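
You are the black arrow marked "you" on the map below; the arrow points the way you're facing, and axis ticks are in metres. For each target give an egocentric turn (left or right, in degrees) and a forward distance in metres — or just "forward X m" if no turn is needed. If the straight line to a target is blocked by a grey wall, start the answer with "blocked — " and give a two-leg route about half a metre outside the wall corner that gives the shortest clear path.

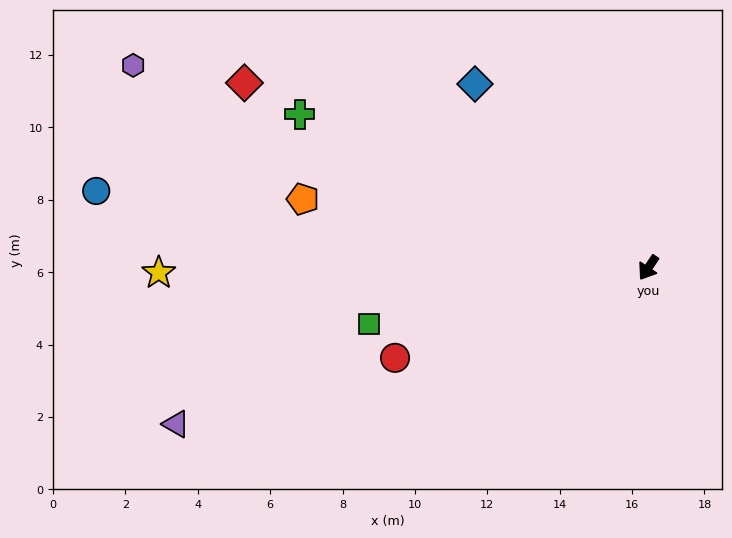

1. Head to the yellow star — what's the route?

turn right 56°, forward 13.5 m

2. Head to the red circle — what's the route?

turn right 37°, forward 7.4 m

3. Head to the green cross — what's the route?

turn right 80°, forward 10.5 m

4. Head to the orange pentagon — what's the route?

turn right 67°, forward 9.7 m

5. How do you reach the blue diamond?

turn right 103°, forward 7.0 m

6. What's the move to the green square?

turn right 45°, forward 7.9 m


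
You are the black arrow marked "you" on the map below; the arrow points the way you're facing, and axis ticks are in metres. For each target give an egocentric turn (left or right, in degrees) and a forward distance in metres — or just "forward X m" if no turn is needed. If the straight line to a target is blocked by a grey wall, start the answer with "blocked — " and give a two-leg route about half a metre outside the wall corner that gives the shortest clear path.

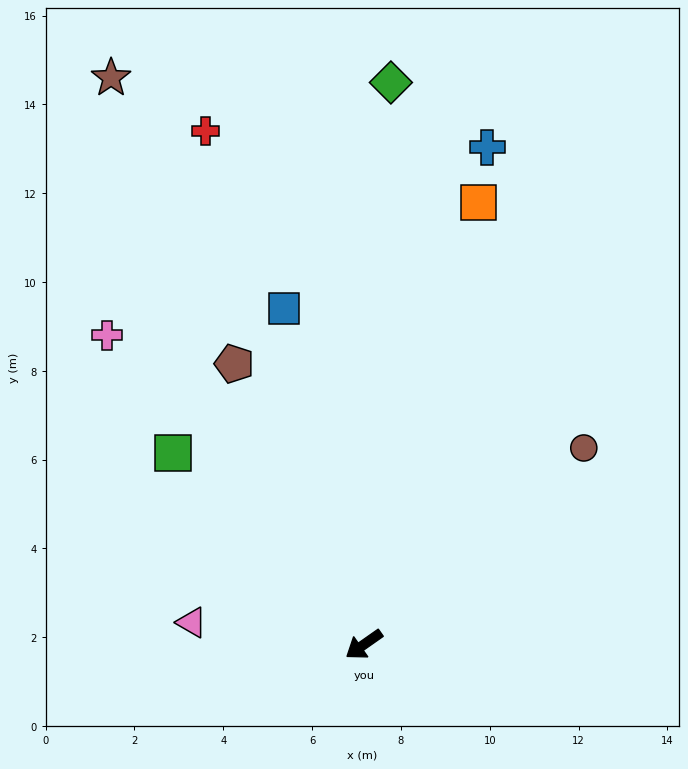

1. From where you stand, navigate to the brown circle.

turn right 173°, forward 6.6 m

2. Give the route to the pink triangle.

turn right 42°, forward 3.9 m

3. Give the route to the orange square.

turn right 140°, forward 10.3 m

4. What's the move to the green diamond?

turn right 128°, forward 12.7 m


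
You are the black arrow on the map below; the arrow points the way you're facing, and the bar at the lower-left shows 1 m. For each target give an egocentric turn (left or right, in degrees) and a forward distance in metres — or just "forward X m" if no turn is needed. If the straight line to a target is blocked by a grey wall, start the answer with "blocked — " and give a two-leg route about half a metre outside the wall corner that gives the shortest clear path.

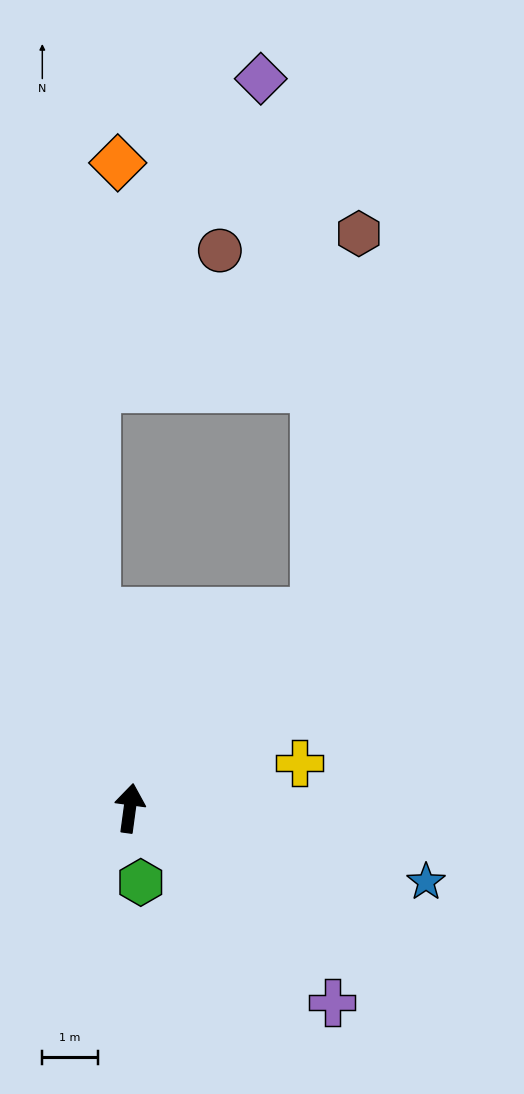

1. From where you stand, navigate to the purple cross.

turn right 126°, forward 5.0 m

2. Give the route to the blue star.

turn right 96°, forward 5.5 m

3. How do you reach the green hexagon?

turn right 164°, forward 1.3 m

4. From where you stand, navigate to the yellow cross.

turn right 67°, forward 3.2 m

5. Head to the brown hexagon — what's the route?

blocked — turn right 35°, forward 4.8 m, then turn left 36°, forward 6.8 m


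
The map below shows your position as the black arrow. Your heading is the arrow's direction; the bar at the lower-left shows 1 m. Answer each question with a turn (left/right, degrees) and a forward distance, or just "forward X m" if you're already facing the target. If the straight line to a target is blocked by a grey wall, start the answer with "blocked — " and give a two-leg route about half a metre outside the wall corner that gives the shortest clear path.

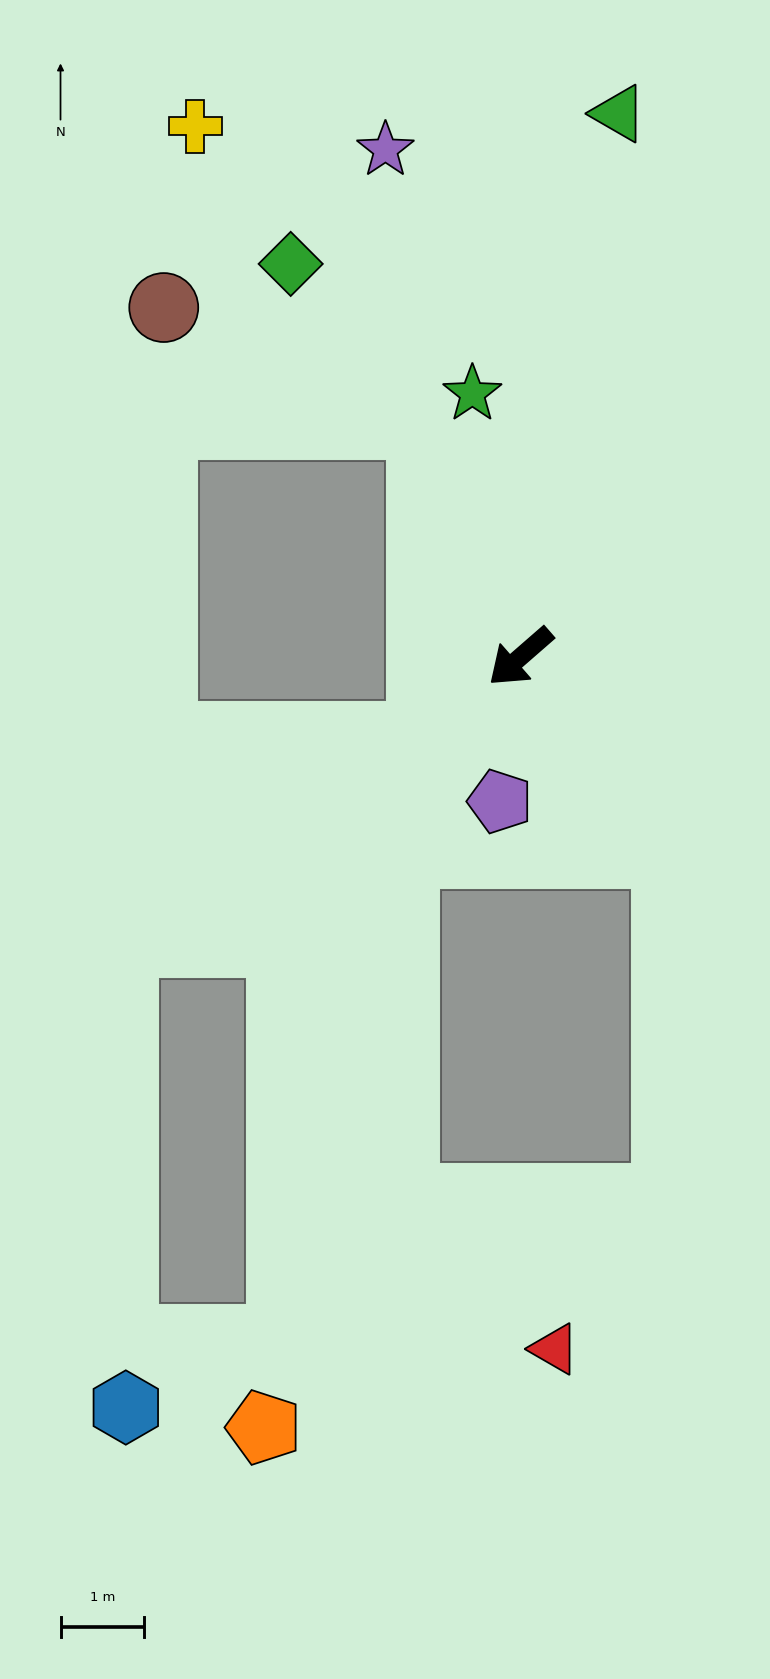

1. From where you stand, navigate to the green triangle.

turn right 141°, forward 6.6 m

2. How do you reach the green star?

turn right 121°, forward 3.2 m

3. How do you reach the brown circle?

blocked — turn right 108°, forward 3.0 m, then turn left 43°, forward 3.4 m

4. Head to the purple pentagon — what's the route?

turn left 41°, forward 1.8 m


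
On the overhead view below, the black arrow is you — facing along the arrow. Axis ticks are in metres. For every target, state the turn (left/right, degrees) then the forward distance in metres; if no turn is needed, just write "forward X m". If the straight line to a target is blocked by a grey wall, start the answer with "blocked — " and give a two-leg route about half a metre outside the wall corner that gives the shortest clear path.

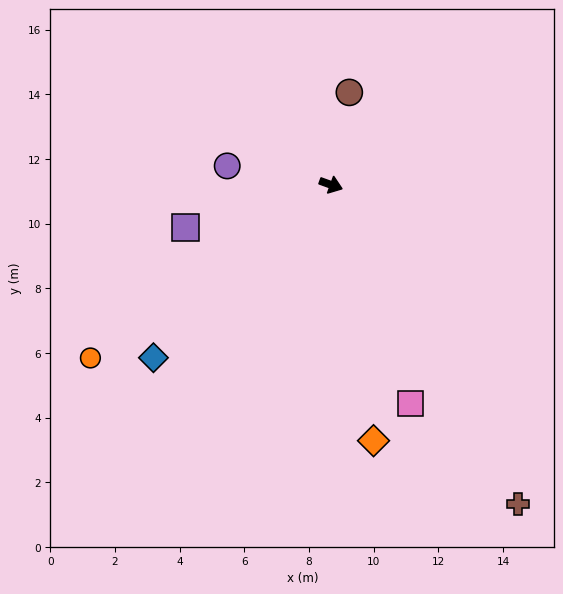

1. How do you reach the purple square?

turn right 144°, forward 4.7 m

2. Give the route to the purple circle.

turn right 170°, forward 3.3 m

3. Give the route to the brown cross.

turn right 40°, forward 11.4 m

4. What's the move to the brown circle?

turn left 99°, forward 2.9 m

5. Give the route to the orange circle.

turn right 124°, forward 9.2 m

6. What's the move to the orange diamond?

turn right 61°, forward 8.0 m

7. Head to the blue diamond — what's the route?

turn right 116°, forward 7.7 m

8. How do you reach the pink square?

turn right 50°, forward 7.2 m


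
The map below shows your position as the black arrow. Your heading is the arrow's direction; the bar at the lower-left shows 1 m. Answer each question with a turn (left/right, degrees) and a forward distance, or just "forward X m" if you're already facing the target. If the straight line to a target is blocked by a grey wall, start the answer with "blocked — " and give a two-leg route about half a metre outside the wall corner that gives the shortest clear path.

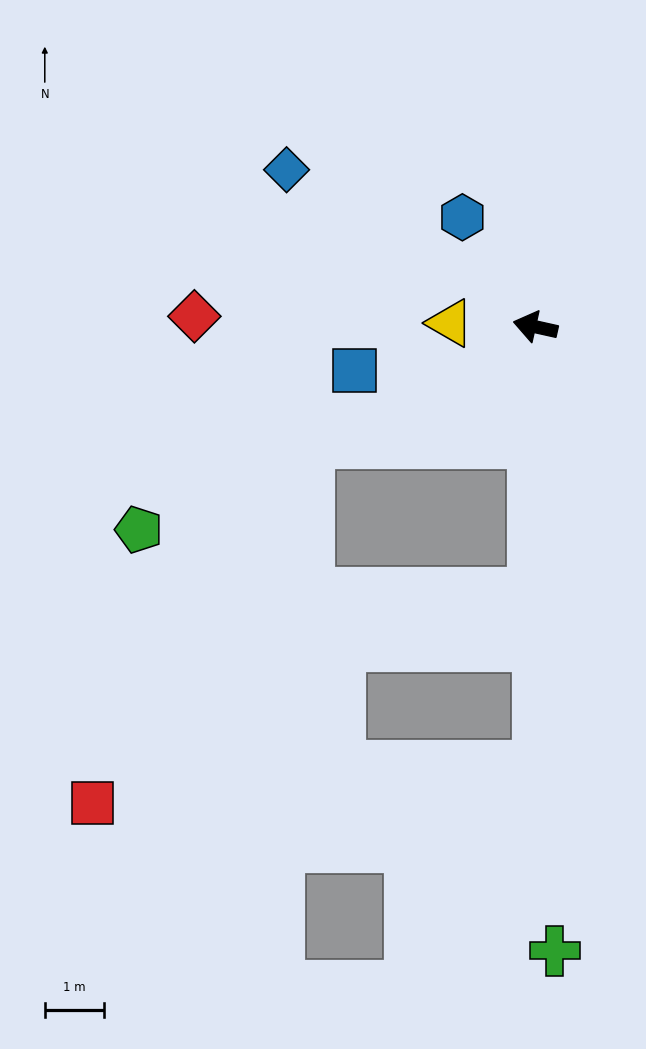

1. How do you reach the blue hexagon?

turn right 44°, forward 2.2 m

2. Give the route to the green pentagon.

turn left 40°, forward 7.5 m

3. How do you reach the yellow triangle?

turn left 10°, forward 1.4 m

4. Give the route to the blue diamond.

turn right 20°, forward 5.0 m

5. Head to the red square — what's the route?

blocked — turn left 40°, forward 4.3 m, then turn left 32°, forward 7.1 m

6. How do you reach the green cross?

turn left 104°, forward 10.5 m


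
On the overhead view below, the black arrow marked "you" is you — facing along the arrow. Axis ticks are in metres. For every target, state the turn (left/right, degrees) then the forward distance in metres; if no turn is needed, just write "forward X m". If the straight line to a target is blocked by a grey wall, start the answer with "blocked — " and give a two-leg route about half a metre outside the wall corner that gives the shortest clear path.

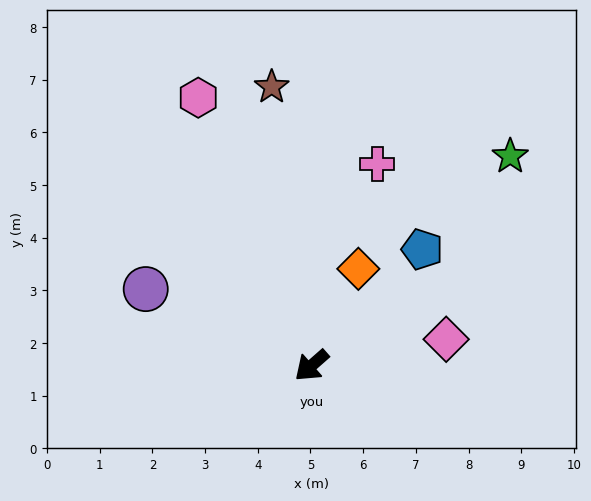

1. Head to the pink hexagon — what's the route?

turn right 108°, forward 5.5 m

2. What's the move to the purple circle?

turn right 66°, forward 3.5 m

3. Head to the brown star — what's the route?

turn right 123°, forward 5.3 m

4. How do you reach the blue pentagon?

turn right 175°, forward 3.0 m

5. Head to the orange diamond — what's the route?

turn right 157°, forward 2.0 m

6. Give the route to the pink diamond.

turn left 150°, forward 2.6 m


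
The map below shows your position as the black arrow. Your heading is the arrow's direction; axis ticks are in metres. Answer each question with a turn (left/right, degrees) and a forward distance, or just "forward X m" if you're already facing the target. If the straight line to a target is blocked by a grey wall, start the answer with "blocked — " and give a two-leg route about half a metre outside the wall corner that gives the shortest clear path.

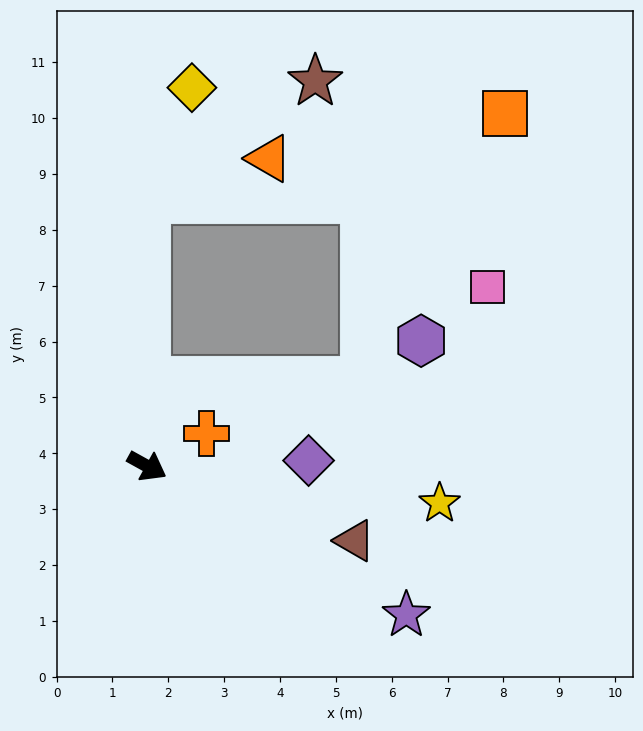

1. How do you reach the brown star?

blocked — turn left 119°, forward 4.8 m, then turn right 55°, forward 3.7 m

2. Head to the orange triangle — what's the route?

blocked — turn left 119°, forward 4.8 m, then turn right 71°, forward 2.3 m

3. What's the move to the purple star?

forward 5.4 m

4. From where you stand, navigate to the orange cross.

turn left 57°, forward 1.2 m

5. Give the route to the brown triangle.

turn left 9°, forward 3.9 m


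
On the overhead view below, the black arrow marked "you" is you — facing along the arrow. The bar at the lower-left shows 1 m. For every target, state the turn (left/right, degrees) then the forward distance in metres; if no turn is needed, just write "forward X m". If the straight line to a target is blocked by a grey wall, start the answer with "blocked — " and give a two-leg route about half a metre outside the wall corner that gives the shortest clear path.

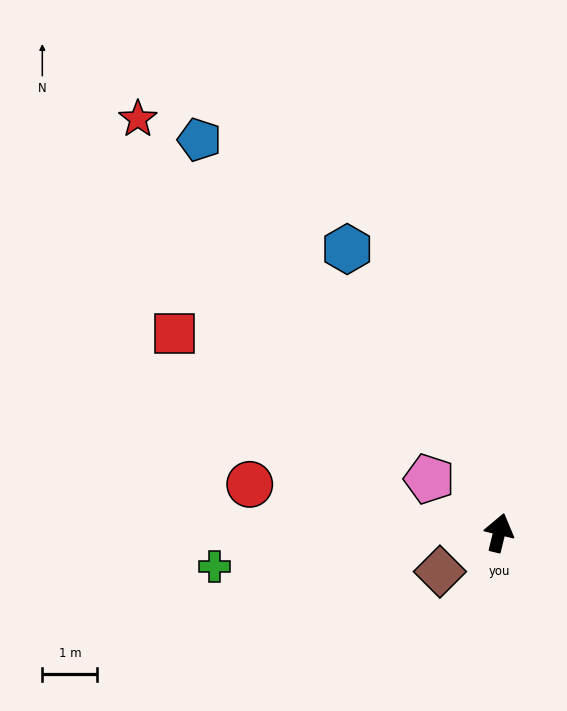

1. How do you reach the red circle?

turn left 93°, forward 4.6 m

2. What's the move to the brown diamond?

turn left 137°, forward 1.3 m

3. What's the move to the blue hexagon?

turn left 42°, forward 5.8 m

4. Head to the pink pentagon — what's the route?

turn left 66°, forward 1.6 m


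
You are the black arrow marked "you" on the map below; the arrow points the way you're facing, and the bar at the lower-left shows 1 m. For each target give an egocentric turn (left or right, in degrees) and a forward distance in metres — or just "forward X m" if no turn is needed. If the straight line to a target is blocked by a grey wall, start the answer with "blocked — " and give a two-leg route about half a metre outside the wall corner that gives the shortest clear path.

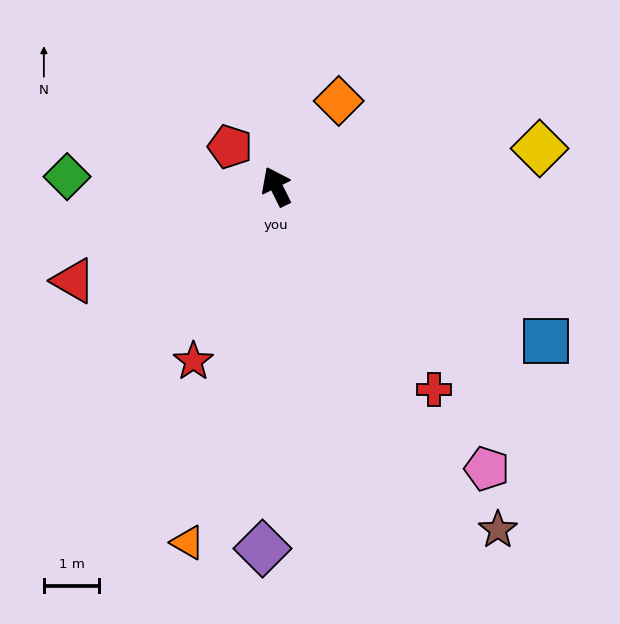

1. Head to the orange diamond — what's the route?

turn right 62°, forward 1.9 m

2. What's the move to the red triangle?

turn left 89°, forward 4.0 m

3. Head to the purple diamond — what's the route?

turn left 151°, forward 6.6 m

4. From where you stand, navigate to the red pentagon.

turn left 23°, forward 1.1 m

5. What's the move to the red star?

turn left 128°, forward 3.5 m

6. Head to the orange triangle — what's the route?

turn left 140°, forward 6.6 m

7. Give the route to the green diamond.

turn left 61°, forward 3.8 m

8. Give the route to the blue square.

turn right 146°, forward 5.6 m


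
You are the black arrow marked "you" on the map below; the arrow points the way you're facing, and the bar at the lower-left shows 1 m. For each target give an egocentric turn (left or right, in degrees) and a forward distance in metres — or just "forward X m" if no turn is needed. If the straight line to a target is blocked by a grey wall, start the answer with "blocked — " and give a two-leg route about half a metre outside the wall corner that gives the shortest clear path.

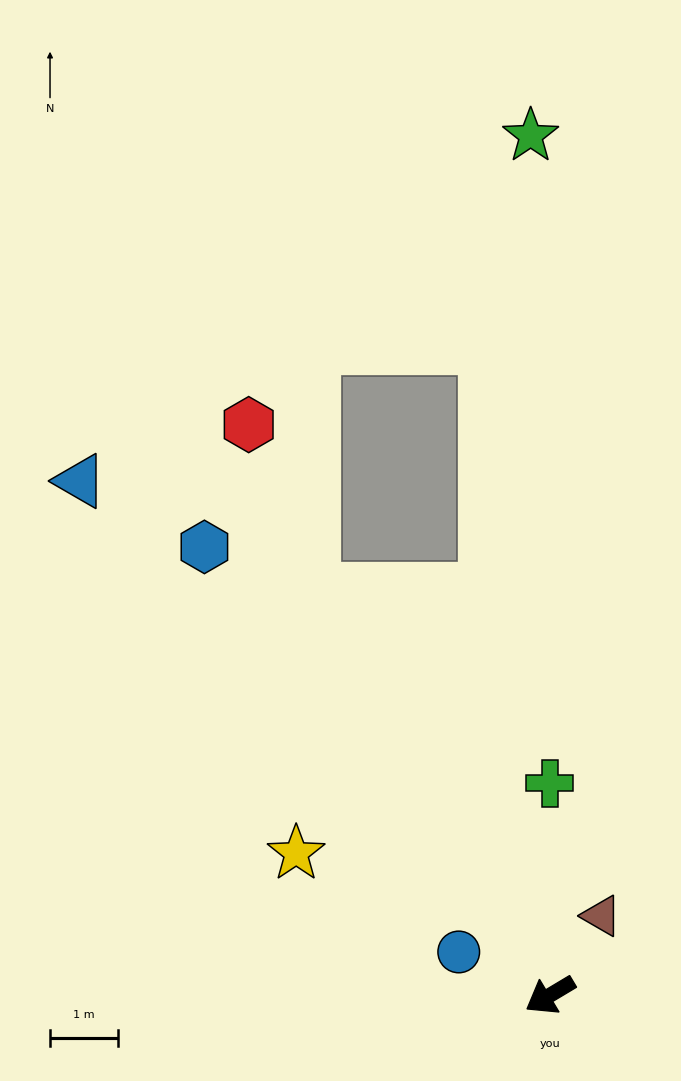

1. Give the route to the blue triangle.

turn right 78°, forward 10.2 m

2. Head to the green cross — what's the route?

turn right 121°, forward 3.1 m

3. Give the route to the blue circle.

turn right 56°, forward 1.5 m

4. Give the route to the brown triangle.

turn right 154°, forward 1.4 m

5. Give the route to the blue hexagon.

turn right 83°, forward 8.3 m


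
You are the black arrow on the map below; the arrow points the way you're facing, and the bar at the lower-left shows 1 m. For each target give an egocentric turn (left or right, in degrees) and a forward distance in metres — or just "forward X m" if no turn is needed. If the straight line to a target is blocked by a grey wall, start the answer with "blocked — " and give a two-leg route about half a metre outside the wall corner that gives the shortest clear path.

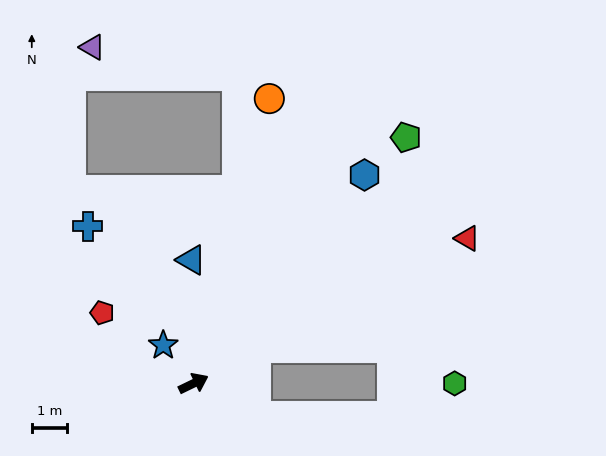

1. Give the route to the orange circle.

turn left 49°, forward 8.3 m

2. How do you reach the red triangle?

turn left 2°, forward 8.7 m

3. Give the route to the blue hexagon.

turn left 25°, forward 7.6 m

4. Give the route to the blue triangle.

turn left 65°, forward 3.5 m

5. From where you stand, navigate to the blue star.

turn left 103°, forward 1.4 m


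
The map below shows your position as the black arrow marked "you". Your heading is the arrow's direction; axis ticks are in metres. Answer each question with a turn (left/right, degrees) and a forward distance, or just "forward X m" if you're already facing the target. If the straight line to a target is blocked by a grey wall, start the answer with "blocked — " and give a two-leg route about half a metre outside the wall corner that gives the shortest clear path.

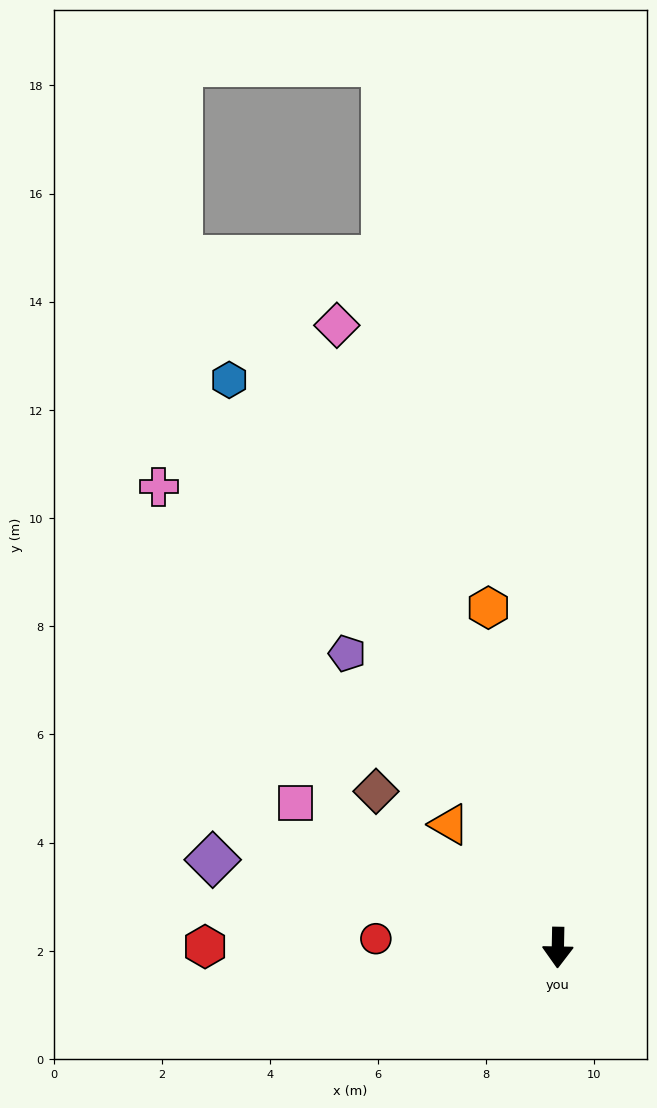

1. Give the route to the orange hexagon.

turn right 167°, forward 6.4 m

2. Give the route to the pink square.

turn right 118°, forward 5.5 m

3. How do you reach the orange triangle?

turn right 138°, forward 3.0 m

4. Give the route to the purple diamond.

turn right 103°, forward 6.6 m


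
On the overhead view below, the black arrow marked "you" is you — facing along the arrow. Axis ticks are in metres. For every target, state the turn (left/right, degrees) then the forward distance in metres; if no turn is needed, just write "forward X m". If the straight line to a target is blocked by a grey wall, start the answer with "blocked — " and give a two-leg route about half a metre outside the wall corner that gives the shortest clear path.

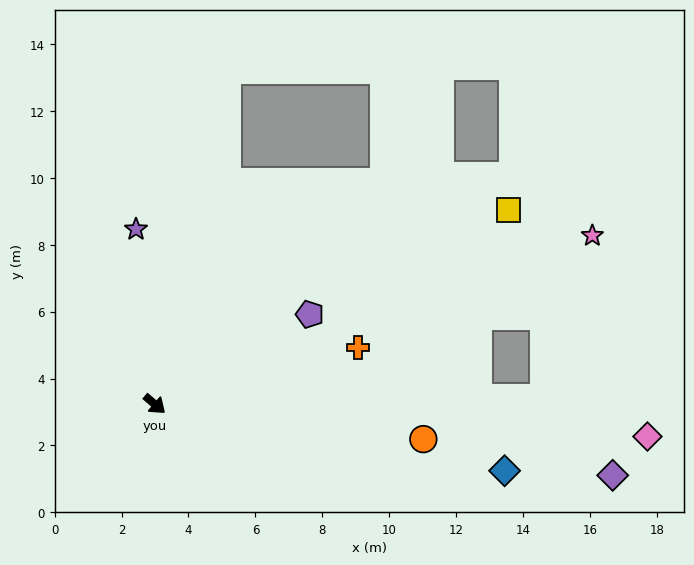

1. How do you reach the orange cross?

turn left 56°, forward 6.3 m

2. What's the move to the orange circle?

turn left 33°, forward 8.1 m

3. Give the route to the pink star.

turn left 62°, forward 14.0 m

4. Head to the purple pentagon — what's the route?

turn left 71°, forward 5.4 m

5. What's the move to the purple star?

turn left 137°, forward 5.3 m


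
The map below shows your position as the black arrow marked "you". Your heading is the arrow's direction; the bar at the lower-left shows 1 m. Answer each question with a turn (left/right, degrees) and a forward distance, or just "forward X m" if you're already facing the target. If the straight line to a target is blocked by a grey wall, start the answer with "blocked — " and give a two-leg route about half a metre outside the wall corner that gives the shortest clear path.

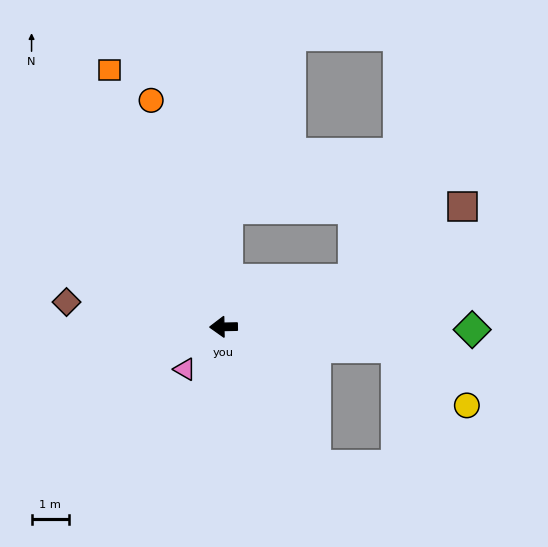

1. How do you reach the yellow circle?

blocked — turn left 172°, forward 4.7 m, then turn right 33°, forward 2.4 m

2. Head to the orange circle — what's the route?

turn right 73°, forward 6.3 m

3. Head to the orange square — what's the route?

turn right 67°, forward 7.5 m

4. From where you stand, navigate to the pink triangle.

turn left 47°, forward 1.5 m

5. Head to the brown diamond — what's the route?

turn right 10°, forward 4.2 m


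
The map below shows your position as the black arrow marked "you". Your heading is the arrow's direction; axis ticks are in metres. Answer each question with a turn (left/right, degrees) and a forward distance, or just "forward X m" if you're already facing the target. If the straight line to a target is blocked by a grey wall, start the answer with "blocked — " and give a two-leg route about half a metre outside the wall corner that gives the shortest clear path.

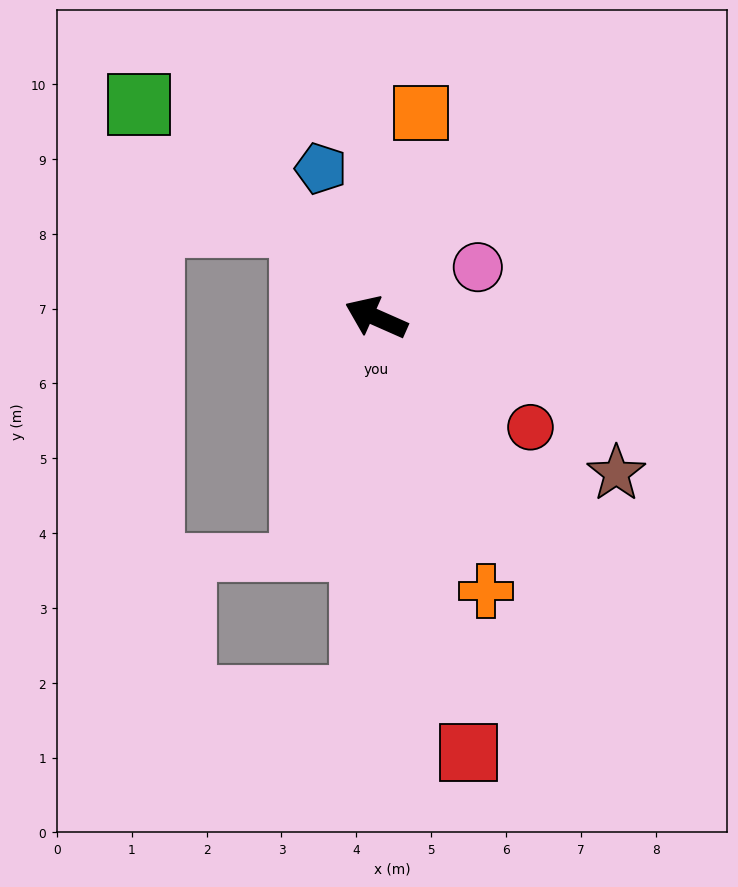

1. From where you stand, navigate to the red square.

turn left 126°, forward 5.9 m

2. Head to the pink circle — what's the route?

turn right 130°, forward 1.5 m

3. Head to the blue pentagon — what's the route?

turn right 46°, forward 2.1 m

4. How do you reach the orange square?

turn right 79°, forward 2.8 m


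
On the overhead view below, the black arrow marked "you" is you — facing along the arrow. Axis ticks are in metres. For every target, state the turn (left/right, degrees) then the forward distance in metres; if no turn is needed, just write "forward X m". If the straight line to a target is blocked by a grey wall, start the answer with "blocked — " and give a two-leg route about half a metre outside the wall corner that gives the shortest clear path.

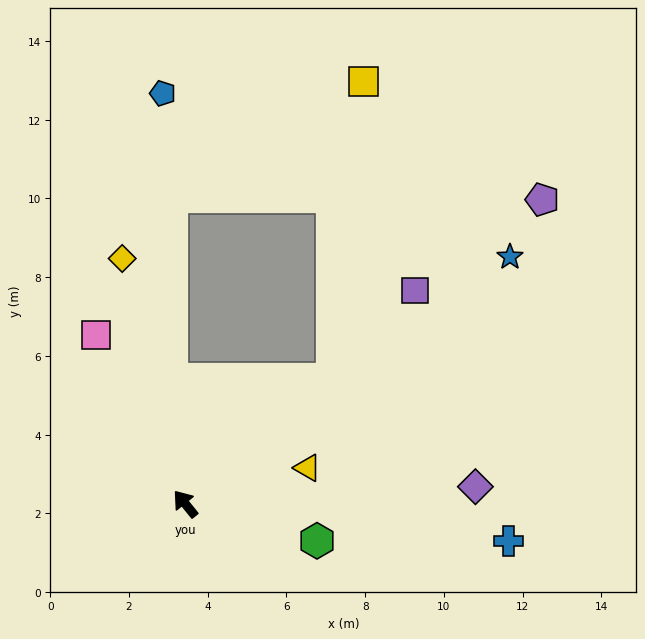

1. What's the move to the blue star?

turn right 92°, forward 10.4 m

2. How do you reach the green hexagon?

turn right 145°, forward 3.5 m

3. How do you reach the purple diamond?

turn right 126°, forward 7.4 m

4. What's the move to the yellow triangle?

turn right 113°, forward 3.2 m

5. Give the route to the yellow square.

blocked — turn right 89°, forward 4.9 m, then turn left 44°, forward 7.6 m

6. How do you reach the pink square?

turn right 11°, forward 4.8 m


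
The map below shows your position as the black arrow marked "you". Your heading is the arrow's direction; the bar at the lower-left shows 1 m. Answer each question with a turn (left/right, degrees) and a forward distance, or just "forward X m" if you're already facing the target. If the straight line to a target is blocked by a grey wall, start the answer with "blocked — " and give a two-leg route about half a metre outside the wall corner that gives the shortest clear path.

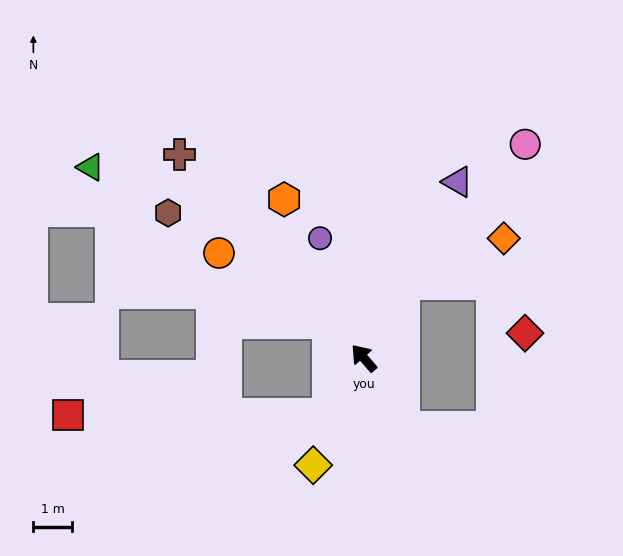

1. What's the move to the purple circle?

turn right 21°, forward 3.3 m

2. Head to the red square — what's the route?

blocked — turn left 107°, forward 1.7 m, then turn right 58°, forward 6.6 m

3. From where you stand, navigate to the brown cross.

forward 7.0 m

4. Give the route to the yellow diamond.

turn left 114°, forward 3.0 m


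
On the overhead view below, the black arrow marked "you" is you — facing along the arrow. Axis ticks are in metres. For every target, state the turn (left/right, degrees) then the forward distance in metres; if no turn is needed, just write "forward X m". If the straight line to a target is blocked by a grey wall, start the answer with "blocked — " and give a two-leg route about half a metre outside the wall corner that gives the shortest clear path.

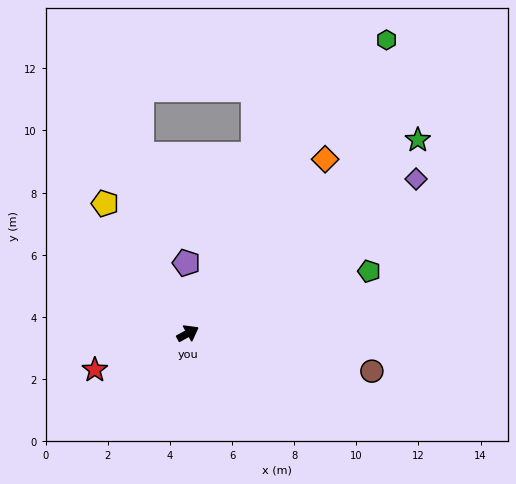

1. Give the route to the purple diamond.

turn left 5°, forward 8.9 m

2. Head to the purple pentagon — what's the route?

turn left 62°, forward 2.3 m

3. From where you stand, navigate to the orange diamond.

turn left 23°, forward 7.1 m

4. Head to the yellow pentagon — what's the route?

turn left 94°, forward 5.0 m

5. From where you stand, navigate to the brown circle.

turn right 40°, forward 6.0 m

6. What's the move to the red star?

turn left 173°, forward 3.2 m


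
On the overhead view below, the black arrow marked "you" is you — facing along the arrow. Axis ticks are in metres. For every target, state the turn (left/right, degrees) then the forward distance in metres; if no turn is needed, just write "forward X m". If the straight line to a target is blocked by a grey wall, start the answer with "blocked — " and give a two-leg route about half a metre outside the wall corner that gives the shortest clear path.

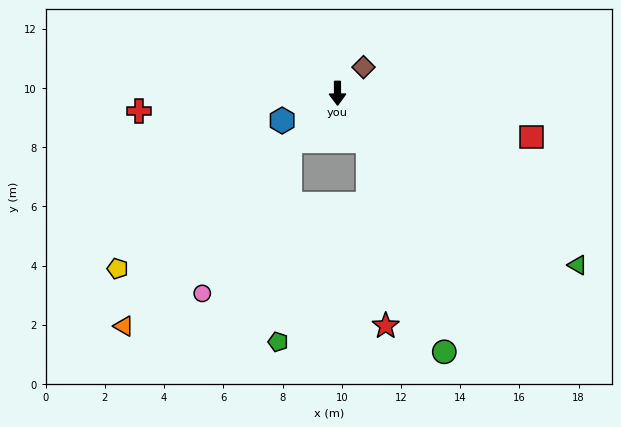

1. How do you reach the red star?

blocked — turn left 32°, forward 1.9 m, then turn right 27°, forward 6.3 m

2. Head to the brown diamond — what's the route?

turn left 135°, forward 1.2 m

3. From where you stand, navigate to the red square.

turn left 77°, forward 6.7 m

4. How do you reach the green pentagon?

blocked — turn right 45°, forward 2.3 m, then turn left 41°, forward 6.8 m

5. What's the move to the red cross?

turn right 85°, forward 6.7 m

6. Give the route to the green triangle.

turn left 54°, forward 10.0 m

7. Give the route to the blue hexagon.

turn right 64°, forward 2.1 m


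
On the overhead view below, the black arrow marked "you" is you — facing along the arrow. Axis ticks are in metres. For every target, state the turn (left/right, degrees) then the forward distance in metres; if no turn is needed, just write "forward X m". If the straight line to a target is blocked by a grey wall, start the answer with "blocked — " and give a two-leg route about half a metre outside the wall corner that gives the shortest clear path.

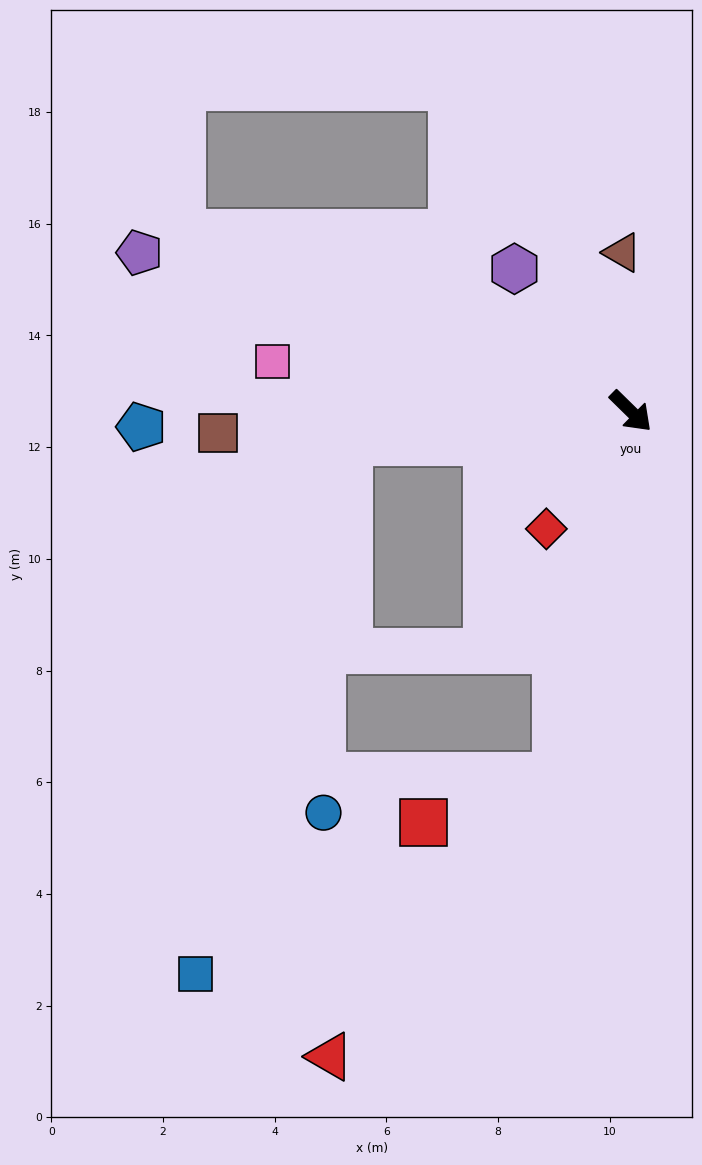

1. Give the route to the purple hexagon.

turn left 174°, forward 3.3 m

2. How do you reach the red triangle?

blocked — turn right 57°, forward 6.7 m, then turn right 27°, forward 6.4 m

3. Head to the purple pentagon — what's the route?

turn right 153°, forward 9.2 m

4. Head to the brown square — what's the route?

turn right 133°, forward 7.4 m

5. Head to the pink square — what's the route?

turn right 143°, forward 6.5 m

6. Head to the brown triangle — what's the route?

turn left 138°, forward 2.8 m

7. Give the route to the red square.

blocked — turn right 57°, forward 6.7 m, then turn right 59°, forward 2.5 m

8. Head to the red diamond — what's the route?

turn right 81°, forward 2.6 m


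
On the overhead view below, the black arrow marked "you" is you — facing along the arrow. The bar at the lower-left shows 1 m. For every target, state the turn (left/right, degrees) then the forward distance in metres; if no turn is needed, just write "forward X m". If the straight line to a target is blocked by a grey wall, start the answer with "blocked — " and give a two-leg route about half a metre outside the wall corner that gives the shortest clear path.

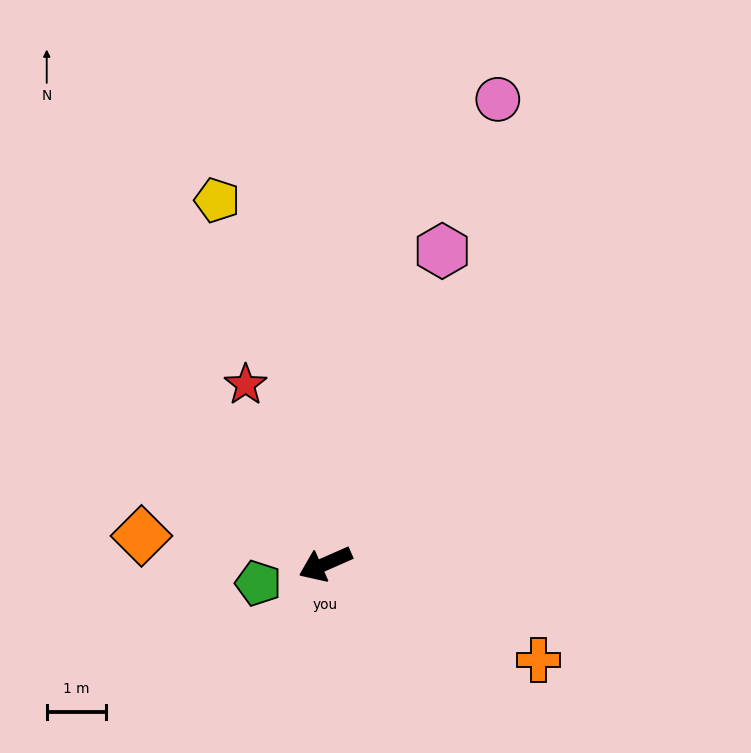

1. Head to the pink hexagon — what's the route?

turn right 134°, forward 5.6 m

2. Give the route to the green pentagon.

turn right 8°, forward 1.2 m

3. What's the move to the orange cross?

turn left 132°, forward 3.9 m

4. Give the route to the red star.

turn right 90°, forward 3.3 m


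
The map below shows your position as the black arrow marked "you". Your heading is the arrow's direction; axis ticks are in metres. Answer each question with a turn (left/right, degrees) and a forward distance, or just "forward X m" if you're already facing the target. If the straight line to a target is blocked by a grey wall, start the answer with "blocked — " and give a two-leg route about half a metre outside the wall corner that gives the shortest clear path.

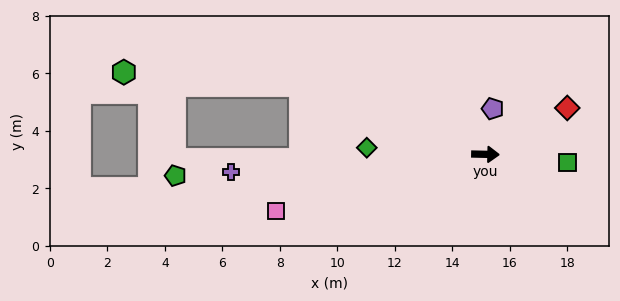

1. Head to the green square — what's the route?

turn right 4°, forward 2.9 m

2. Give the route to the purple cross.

turn right 175°, forward 8.9 m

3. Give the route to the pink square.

turn right 163°, forward 7.6 m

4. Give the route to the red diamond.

turn left 31°, forward 3.3 m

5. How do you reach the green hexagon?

blocked — turn left 161°, forward 6.8 m, then turn left 16°, forward 6.2 m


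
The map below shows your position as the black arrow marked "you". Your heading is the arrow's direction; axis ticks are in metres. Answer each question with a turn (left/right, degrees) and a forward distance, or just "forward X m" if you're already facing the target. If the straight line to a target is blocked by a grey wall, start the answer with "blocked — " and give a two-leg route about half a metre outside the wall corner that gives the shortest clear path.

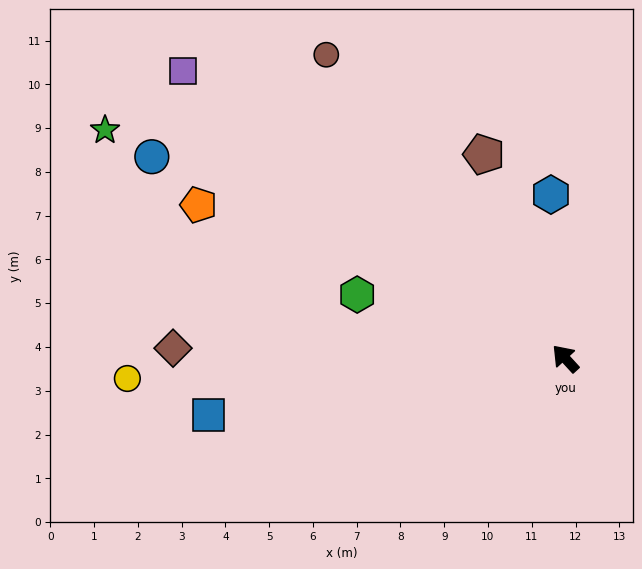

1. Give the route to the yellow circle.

turn left 50°, forward 10.0 m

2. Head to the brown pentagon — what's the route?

turn right 21°, forward 5.0 m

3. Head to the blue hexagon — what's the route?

turn right 37°, forward 3.8 m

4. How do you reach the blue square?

turn left 57°, forward 8.3 m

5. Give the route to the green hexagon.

turn left 30°, forward 5.0 m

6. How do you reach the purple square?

turn left 11°, forward 10.9 m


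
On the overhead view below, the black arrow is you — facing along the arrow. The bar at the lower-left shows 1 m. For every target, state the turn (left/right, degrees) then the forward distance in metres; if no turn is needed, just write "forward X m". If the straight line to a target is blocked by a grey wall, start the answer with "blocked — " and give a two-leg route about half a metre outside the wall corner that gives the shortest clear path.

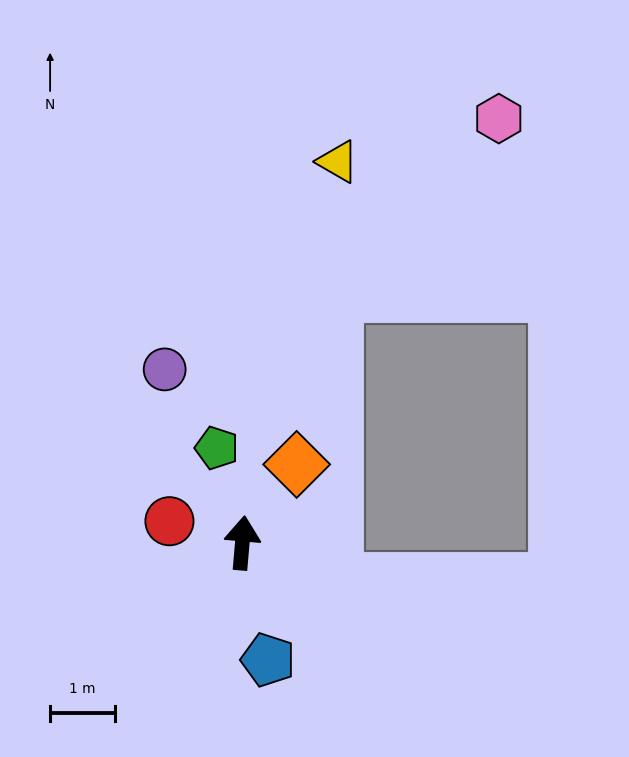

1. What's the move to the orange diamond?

turn right 30°, forward 1.5 m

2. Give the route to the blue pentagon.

turn right 163°, forward 1.8 m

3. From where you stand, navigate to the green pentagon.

turn left 20°, forward 1.5 m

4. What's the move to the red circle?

turn left 78°, forward 1.2 m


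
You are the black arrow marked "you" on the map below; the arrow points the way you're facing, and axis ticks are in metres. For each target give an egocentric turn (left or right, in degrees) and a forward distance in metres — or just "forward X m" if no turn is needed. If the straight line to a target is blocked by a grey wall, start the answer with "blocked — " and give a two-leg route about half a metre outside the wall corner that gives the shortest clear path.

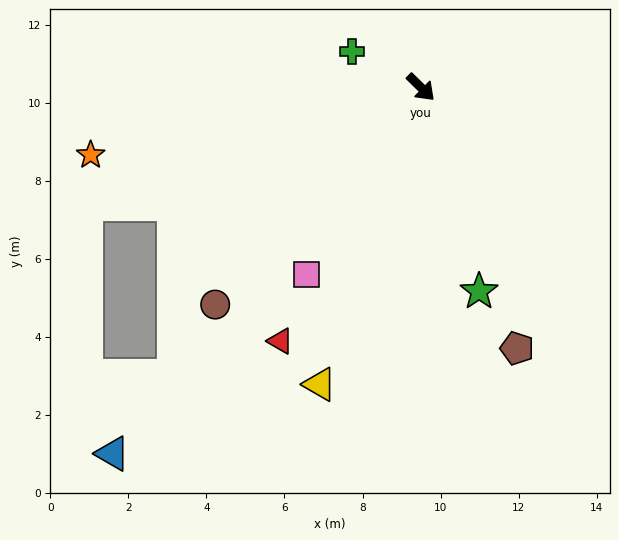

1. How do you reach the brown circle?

turn right 89°, forward 7.7 m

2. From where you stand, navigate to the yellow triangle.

turn right 64°, forward 8.0 m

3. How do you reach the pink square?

turn right 77°, forward 5.6 m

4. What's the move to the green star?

turn right 30°, forward 5.4 m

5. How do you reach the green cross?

turn right 163°, forward 2.0 m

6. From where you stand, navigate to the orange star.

turn right 124°, forward 8.6 m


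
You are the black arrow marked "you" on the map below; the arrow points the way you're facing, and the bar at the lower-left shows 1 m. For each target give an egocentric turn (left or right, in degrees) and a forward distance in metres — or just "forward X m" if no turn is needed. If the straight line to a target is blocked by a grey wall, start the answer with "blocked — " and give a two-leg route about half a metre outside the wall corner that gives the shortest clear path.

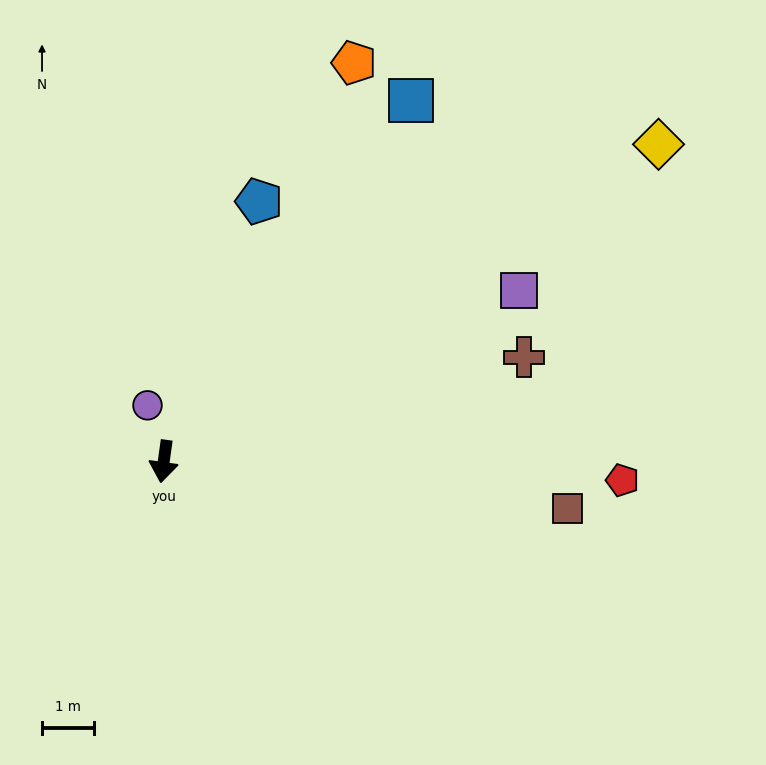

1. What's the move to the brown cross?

turn left 114°, forward 7.2 m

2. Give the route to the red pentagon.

turn left 96°, forward 8.8 m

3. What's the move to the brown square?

turn left 91°, forward 7.8 m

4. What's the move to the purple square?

turn left 124°, forward 7.6 m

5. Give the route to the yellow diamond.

turn left 131°, forward 11.3 m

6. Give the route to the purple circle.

turn right 156°, forward 1.1 m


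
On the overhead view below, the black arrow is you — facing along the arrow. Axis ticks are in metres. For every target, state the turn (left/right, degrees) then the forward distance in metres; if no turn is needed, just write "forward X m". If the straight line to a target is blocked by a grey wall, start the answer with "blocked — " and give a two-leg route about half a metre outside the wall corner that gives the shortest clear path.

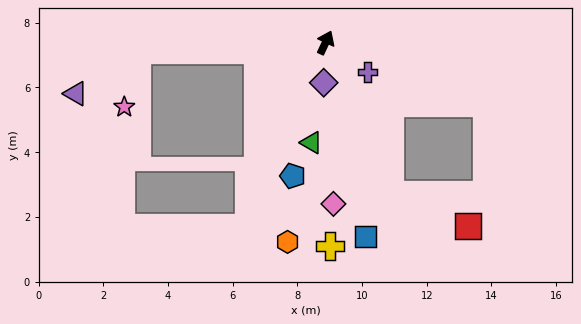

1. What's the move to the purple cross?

turn right 100°, forward 1.6 m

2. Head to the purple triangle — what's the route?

blocked — turn left 117°, forward 5.8 m, then turn left 33°, forward 2.3 m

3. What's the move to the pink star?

blocked — turn left 117°, forward 5.8 m, then turn left 74°, forward 1.8 m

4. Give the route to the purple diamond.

turn right 158°, forward 1.2 m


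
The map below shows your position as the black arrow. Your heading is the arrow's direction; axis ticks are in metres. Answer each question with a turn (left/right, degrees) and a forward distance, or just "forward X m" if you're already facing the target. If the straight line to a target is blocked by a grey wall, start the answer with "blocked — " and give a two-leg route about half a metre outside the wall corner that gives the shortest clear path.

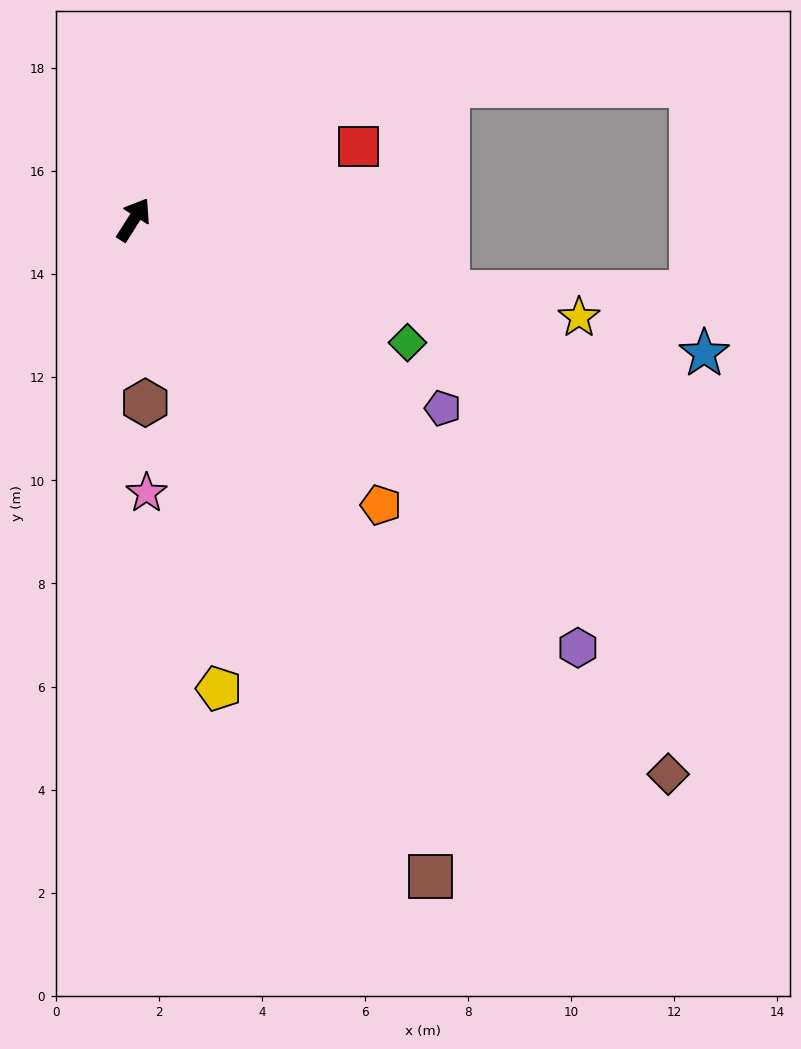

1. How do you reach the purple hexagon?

turn right 102°, forward 12.0 m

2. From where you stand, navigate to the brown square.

turn right 123°, forward 14.0 m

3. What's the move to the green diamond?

turn right 82°, forward 5.8 m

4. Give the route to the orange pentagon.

turn right 107°, forward 7.3 m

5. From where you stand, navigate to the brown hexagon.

turn right 144°, forward 3.6 m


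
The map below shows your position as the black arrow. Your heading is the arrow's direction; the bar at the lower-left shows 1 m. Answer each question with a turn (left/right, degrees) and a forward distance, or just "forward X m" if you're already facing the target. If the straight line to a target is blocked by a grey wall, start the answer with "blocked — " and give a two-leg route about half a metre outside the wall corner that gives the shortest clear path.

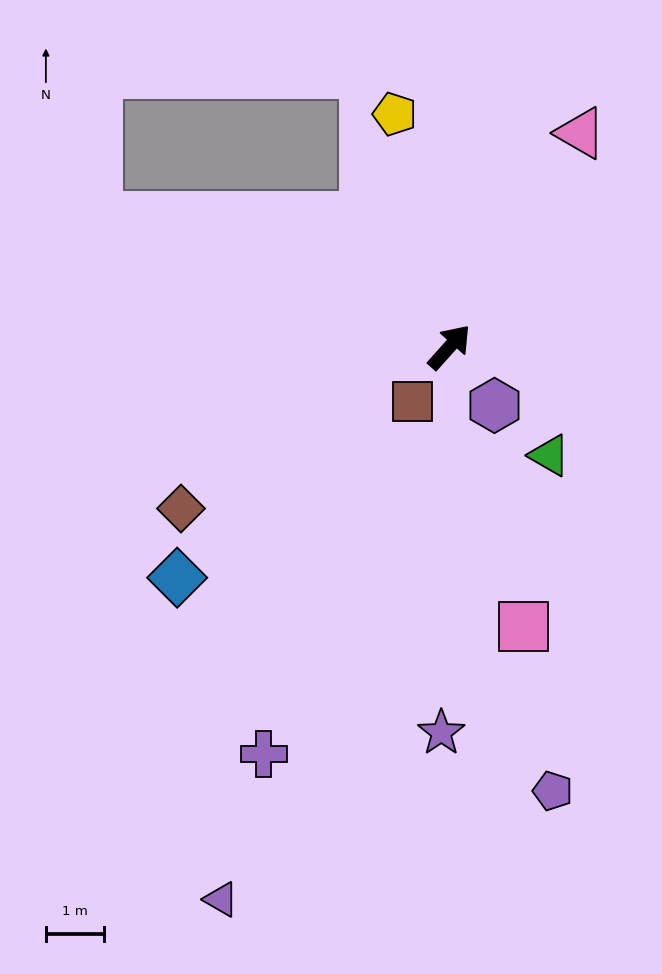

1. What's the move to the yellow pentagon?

turn left 55°, forward 4.1 m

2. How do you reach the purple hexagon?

turn right 101°, forward 1.3 m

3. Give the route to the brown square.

turn right 172°, forward 1.1 m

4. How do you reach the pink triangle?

turn left 10°, forward 4.3 m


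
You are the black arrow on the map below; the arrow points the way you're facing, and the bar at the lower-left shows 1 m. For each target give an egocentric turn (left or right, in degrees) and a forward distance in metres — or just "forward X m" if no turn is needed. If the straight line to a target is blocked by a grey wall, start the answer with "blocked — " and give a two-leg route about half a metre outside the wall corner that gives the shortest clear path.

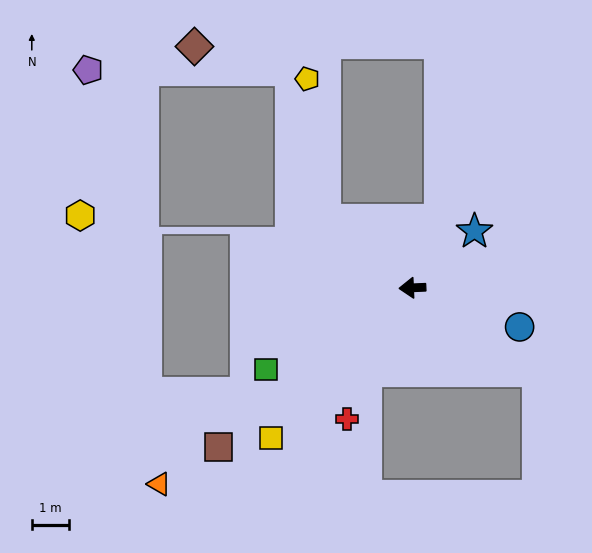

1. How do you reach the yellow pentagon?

blocked — turn right 40°, forward 2.9 m, then turn right 45°, forward 3.8 m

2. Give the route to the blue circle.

turn left 157°, forward 3.0 m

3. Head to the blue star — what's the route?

turn right 140°, forward 2.2 m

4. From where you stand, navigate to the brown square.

turn left 37°, forward 6.7 m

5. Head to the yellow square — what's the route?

turn left 44°, forward 5.5 m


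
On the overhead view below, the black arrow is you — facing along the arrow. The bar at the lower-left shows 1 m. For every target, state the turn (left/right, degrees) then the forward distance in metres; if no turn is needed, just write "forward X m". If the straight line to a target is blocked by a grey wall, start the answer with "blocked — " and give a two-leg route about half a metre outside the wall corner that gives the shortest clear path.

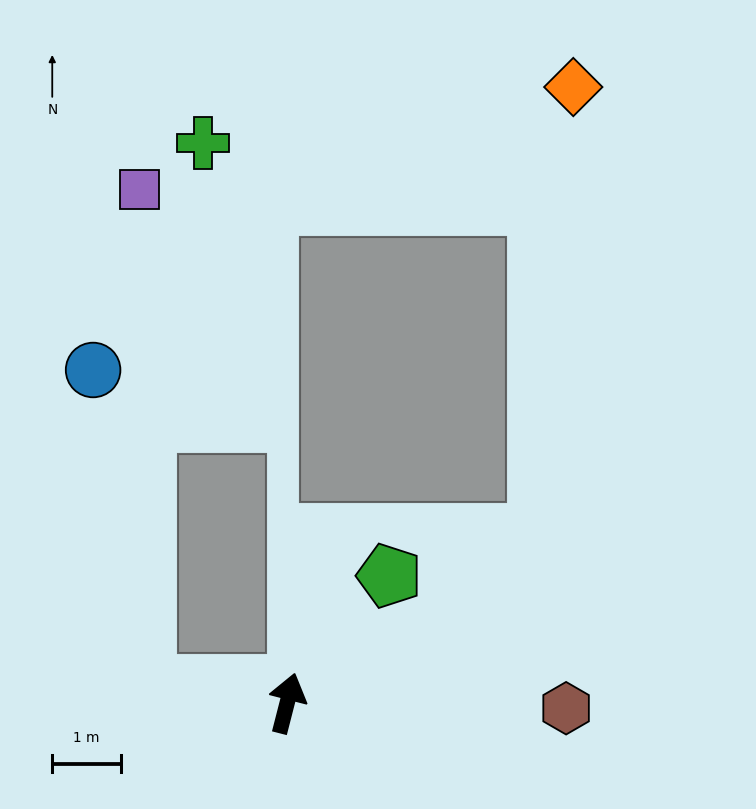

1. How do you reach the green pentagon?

turn right 24°, forward 2.4 m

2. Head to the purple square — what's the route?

blocked — turn left 97°, forward 2.1 m, then turn right 82°, forward 7.2 m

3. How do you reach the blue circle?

blocked — turn left 97°, forward 2.1 m, then turn right 73°, forward 4.6 m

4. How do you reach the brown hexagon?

turn right 77°, forward 4.0 m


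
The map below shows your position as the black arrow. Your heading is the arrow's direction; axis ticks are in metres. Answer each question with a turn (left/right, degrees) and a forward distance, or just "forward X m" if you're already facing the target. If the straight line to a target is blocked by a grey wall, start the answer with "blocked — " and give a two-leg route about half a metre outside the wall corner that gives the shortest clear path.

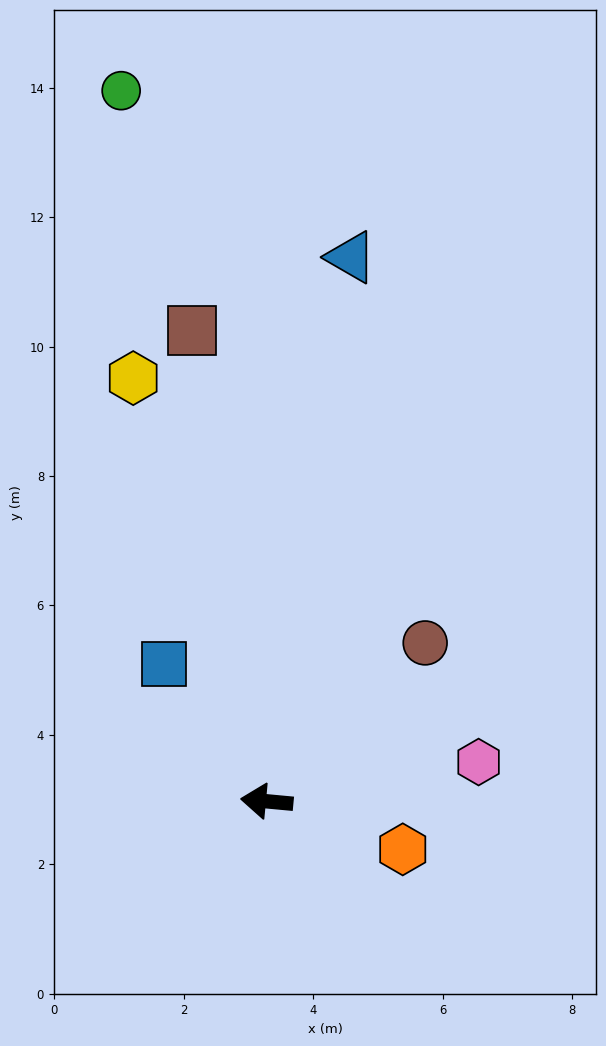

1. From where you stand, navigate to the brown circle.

turn right 130°, forward 3.5 m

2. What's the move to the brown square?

turn right 76°, forward 7.4 m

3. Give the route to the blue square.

turn right 48°, forward 2.7 m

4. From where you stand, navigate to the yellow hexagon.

turn right 67°, forward 6.9 m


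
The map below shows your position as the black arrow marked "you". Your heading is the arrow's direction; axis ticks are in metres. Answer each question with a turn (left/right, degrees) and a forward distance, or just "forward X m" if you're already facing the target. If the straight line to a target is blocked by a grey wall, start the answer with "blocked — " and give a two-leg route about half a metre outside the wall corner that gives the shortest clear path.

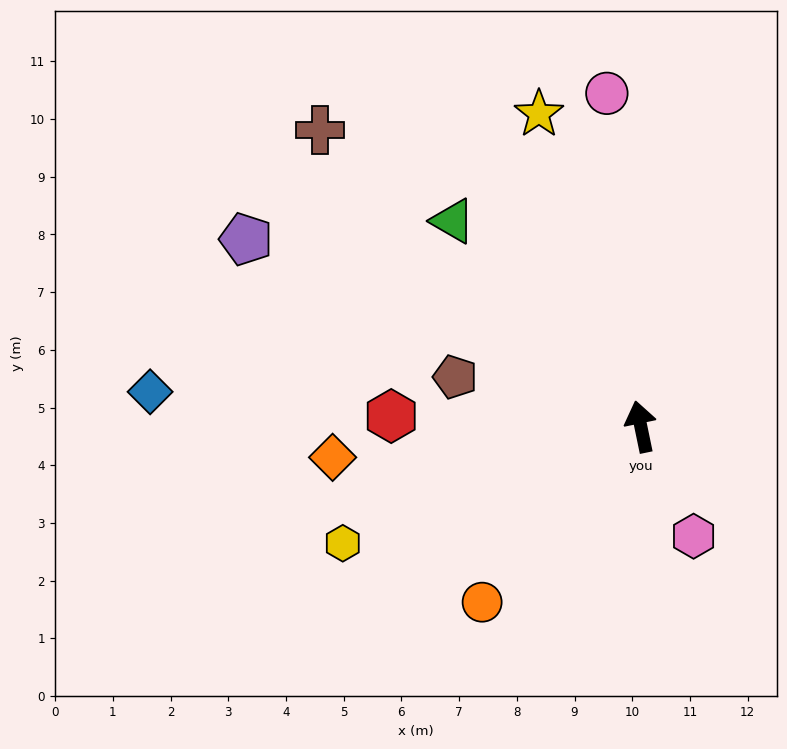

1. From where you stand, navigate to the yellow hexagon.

turn left 100°, forward 5.5 m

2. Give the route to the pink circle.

turn right 6°, forward 5.8 m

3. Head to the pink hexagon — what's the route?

turn right 166°, forward 2.1 m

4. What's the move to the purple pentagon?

turn left 53°, forward 7.6 m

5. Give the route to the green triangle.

turn left 31°, forward 4.8 m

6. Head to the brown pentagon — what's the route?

turn left 63°, forward 3.3 m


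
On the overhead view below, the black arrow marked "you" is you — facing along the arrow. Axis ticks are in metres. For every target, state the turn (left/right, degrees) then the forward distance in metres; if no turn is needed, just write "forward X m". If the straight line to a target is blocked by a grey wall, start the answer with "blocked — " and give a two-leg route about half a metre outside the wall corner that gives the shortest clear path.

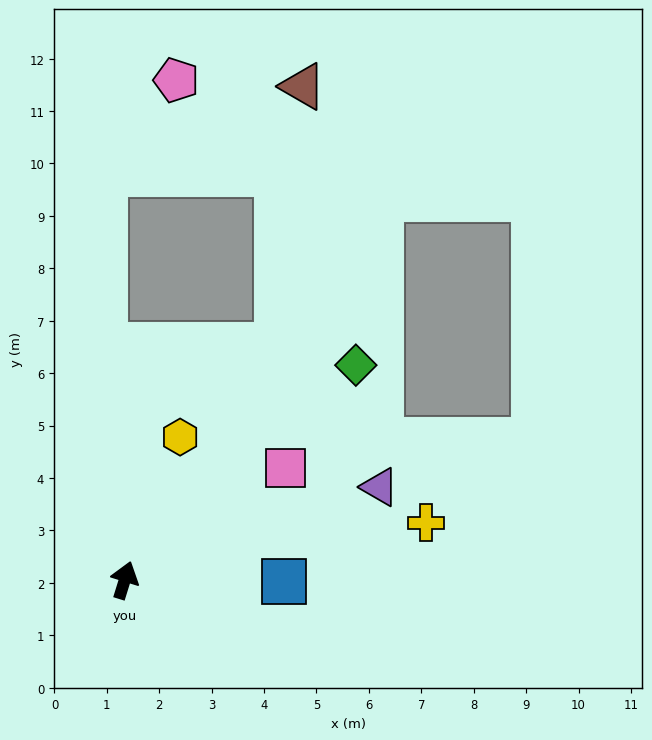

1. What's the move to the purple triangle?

turn right 53°, forward 5.2 m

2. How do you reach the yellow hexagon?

turn right 4°, forward 2.9 m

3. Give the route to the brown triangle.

blocked — turn right 16°, forward 5.4 m, then turn left 27°, forward 4.9 m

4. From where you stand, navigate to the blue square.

turn right 73°, forward 3.0 m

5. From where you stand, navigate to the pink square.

turn right 38°, forward 3.7 m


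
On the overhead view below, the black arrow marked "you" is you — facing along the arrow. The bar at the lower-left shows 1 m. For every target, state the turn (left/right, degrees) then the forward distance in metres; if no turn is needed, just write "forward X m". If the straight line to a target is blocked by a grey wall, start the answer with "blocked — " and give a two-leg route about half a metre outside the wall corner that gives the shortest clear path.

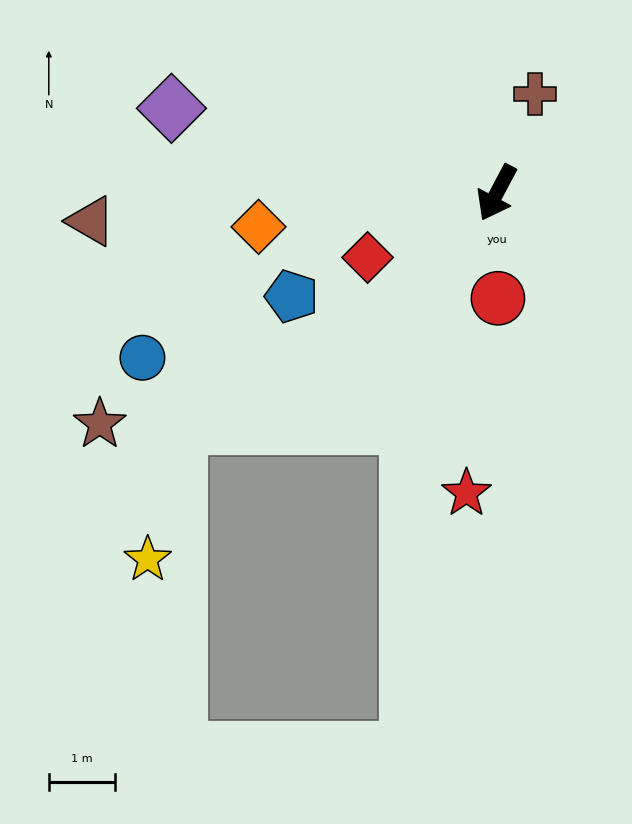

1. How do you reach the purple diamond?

turn right 77°, forward 5.1 m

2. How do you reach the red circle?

turn left 29°, forward 1.6 m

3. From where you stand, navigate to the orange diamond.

turn right 54°, forward 3.6 m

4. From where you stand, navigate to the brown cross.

turn right 173°, forward 1.6 m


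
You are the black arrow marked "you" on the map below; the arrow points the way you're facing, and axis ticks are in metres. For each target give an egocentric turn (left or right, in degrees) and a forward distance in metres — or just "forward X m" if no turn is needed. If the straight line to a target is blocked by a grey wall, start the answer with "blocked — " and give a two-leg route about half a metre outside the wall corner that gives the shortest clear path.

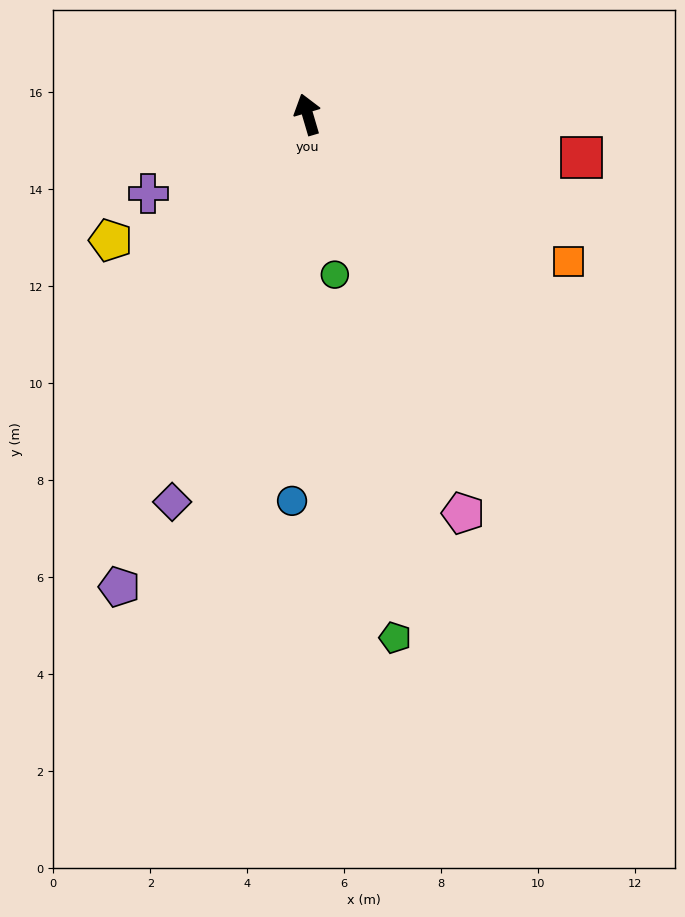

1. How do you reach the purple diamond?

turn left 144°, forward 8.5 m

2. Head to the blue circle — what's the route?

turn left 161°, forward 8.0 m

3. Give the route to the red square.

turn right 115°, forward 5.7 m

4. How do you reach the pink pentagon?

turn right 175°, forward 8.8 m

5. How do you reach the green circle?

turn left 173°, forward 3.4 m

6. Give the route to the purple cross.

turn left 100°, forward 3.7 m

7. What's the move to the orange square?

turn right 136°, forward 6.2 m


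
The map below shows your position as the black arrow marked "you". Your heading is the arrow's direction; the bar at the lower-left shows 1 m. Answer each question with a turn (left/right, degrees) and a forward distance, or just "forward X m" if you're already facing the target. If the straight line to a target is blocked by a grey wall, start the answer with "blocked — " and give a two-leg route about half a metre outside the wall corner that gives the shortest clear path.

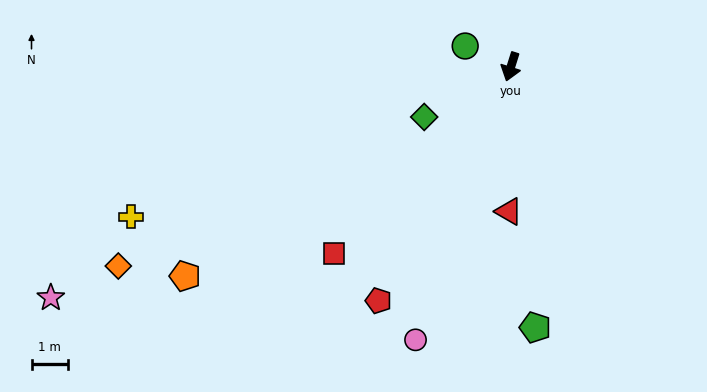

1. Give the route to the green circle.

turn right 97°, forward 1.4 m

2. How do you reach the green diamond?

turn right 42°, forward 2.7 m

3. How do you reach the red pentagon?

turn right 12°, forward 7.3 m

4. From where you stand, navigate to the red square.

turn right 26°, forward 7.0 m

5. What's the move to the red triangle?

turn left 17°, forward 3.9 m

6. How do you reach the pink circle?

forward 7.9 m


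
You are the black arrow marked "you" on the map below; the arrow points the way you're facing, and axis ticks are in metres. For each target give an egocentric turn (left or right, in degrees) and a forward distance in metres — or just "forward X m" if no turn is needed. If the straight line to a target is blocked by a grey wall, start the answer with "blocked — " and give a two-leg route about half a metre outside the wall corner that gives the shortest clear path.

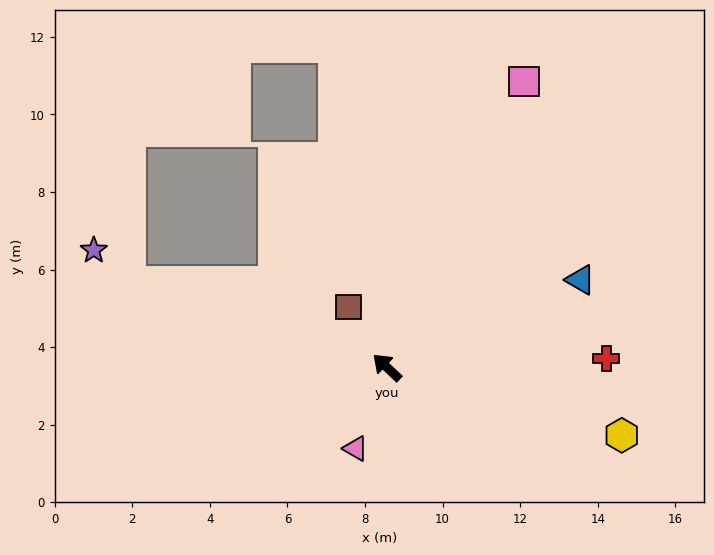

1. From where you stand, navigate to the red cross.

turn right 134°, forward 5.7 m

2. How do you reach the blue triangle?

turn right 112°, forward 5.5 m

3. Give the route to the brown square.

turn right 14°, forward 1.8 m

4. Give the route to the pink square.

turn right 72°, forward 8.2 m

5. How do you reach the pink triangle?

turn left 112°, forward 2.2 m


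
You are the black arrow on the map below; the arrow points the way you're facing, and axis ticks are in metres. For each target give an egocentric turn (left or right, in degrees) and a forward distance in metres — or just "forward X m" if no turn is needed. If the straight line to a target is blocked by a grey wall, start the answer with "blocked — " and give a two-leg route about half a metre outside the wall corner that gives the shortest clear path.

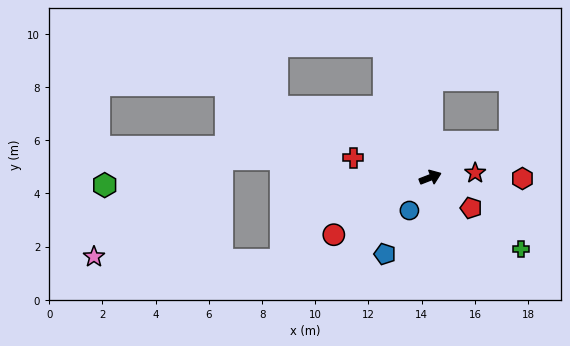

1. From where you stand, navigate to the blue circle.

turn right 144°, forward 1.5 m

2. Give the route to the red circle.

turn right 171°, forward 4.2 m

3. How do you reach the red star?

turn right 16°, forward 1.7 m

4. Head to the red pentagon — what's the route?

turn right 58°, forward 1.9 m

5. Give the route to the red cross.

turn left 144°, forward 3.0 m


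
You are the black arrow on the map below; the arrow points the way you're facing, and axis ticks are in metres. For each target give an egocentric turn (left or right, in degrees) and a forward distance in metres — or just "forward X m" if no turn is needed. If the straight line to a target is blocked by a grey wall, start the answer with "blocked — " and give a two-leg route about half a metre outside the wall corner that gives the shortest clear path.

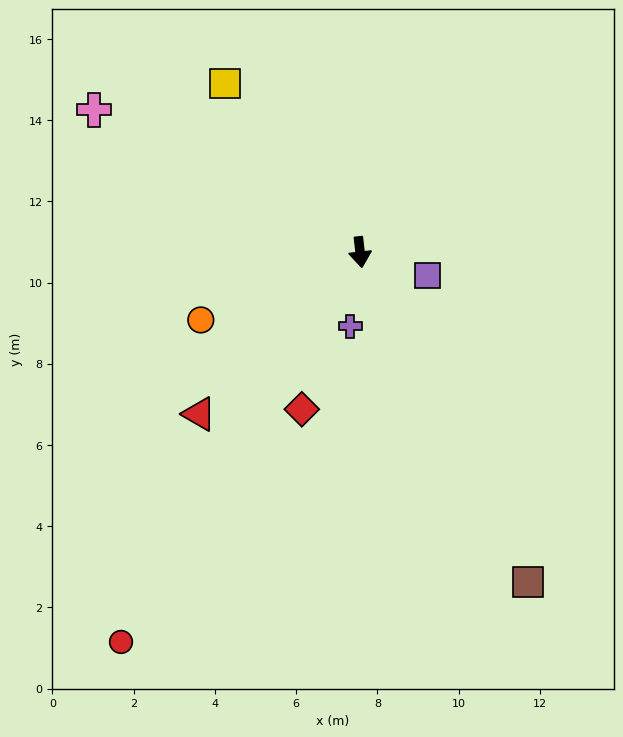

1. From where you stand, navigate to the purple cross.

turn right 14°, forward 1.8 m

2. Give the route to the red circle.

turn right 38°, forward 11.3 m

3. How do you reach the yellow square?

turn right 148°, forward 5.3 m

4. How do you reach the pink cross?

turn right 125°, forward 7.4 m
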